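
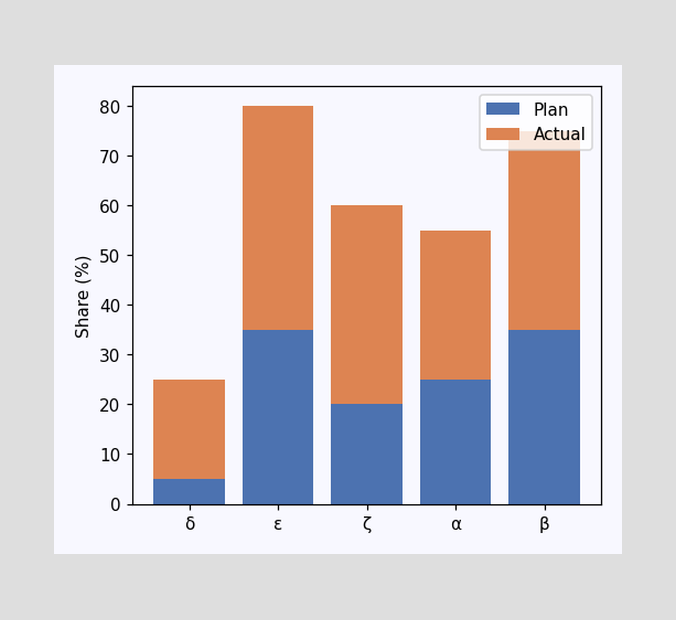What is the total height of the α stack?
55%

The α stack's top reaches 55% on the y-axis.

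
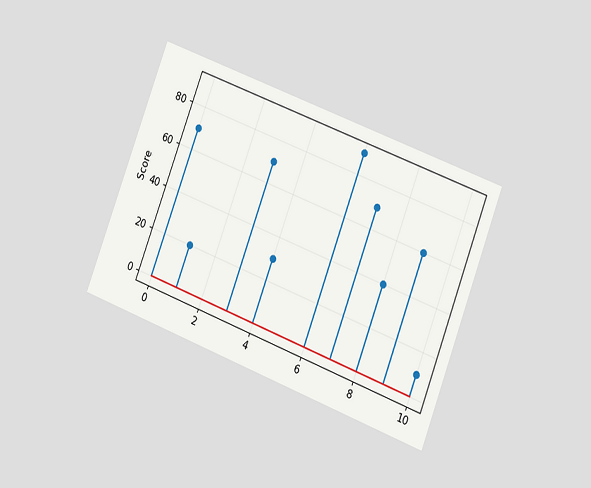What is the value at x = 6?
The chart is tilted about 21° clockwise and viewed at a slight angle. The stem at x=6 reaches 90.

90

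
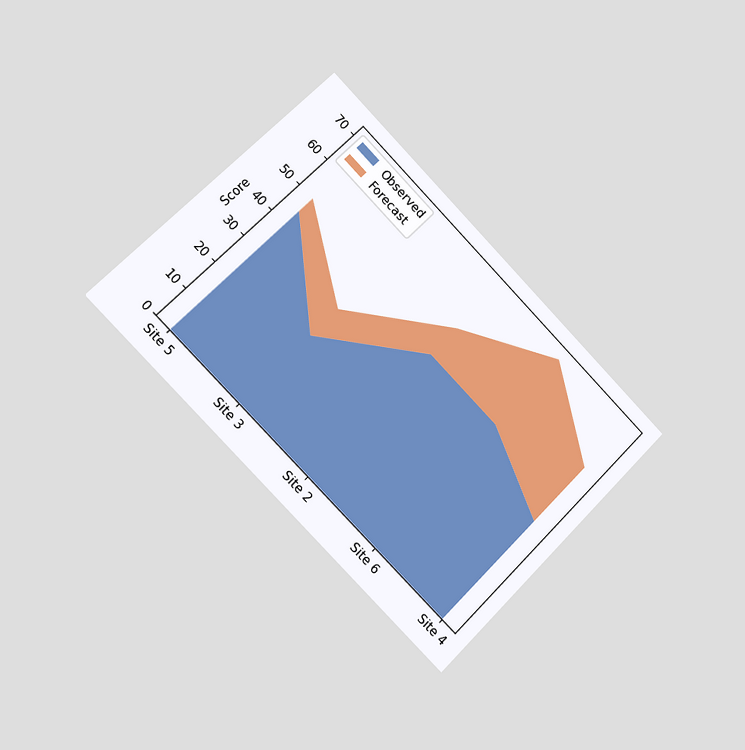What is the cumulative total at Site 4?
55

The chart is tilted about 45° clockwise and viewed slightly from the left. The stacked total at Site 4 reaches 55.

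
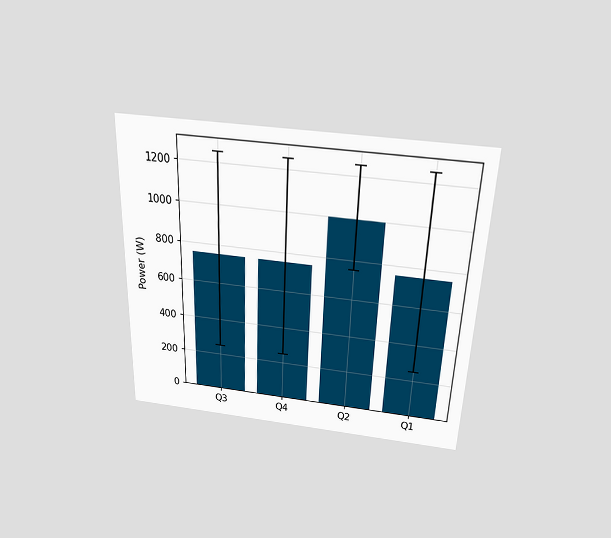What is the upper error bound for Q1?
The chart is viewed slightly from above. The Q1 bar's upper whisker reaches 1250W.

1250W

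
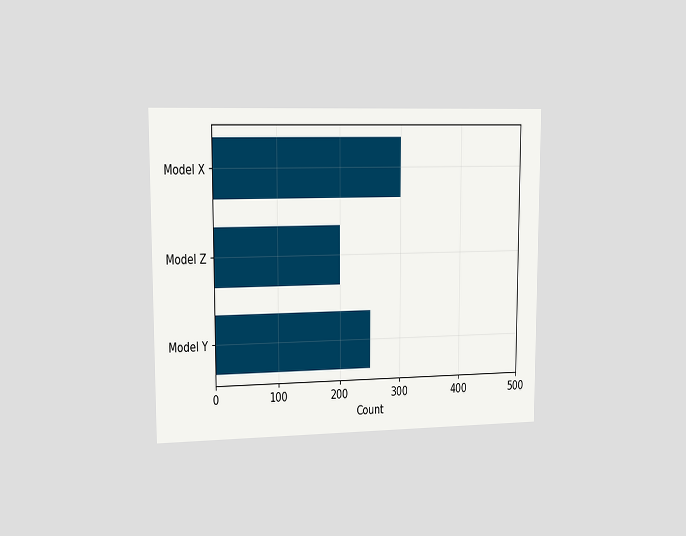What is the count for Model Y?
250

The chart is viewed slightly from the left. Reading along the chart's x-axis, the Model Y bar reaches 250.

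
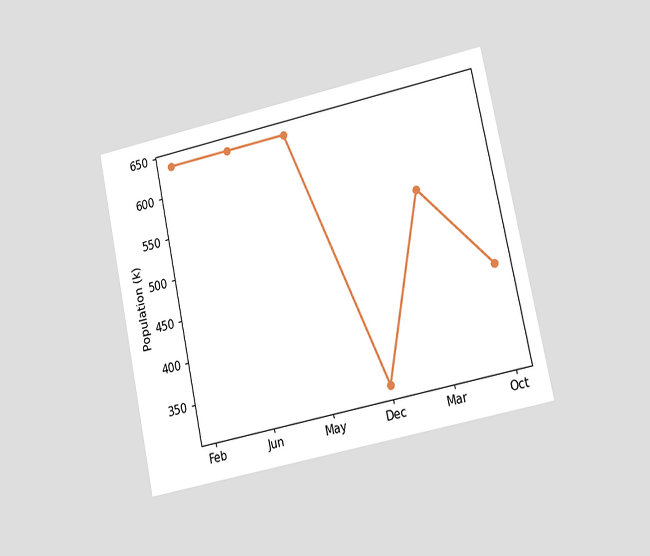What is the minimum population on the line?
318k

The chart is tilted about 12° counter-clockwise and viewed at a slight angle. The lowest point is at Dec, and reading across to the y-axis gives 318k.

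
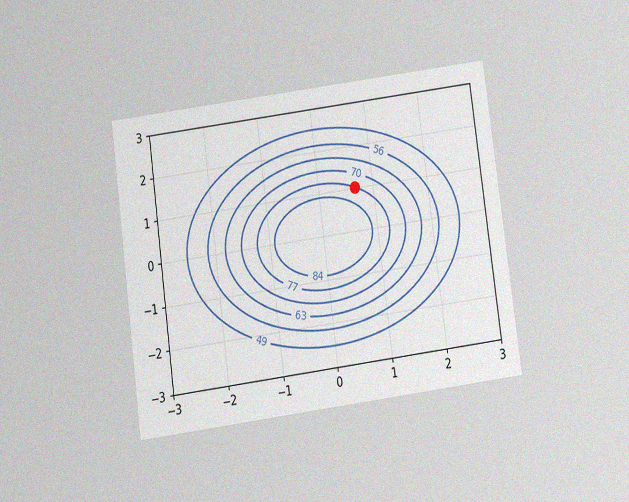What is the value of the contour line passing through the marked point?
77

The chart is tilted about 8° counter-clockwise and viewed slightly from below, with some photo noise. The marked point sits on the contour labelled 77.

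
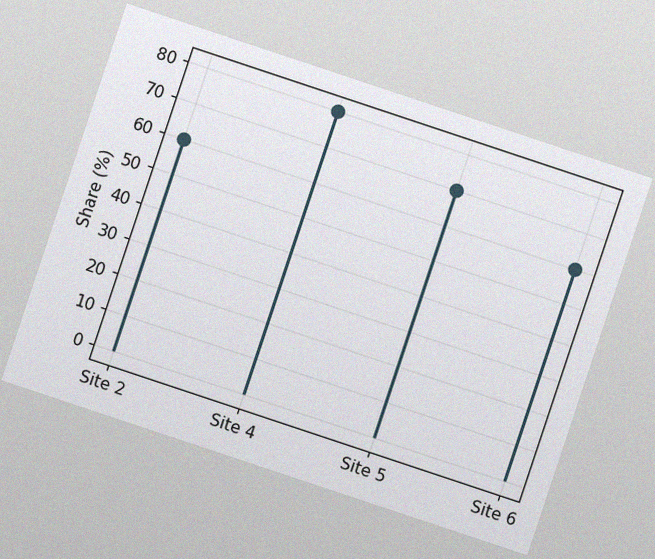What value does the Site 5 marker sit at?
70%

The chart is tilted about 18° clockwise, with some photo noise. The Site 5 marker sits at 70%.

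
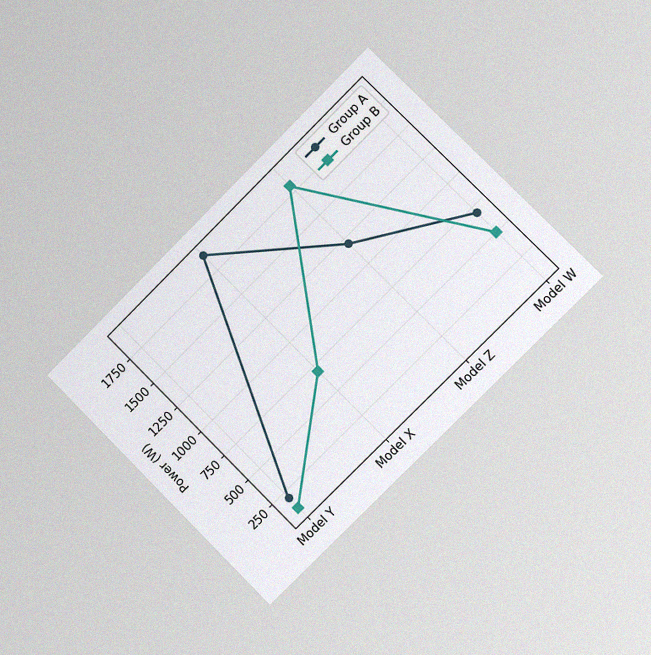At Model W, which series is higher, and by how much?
The chart is tilted about 45° counter-clockwise and viewed slightly from the right, with some photo noise. At Model W, Group A sits above the other line by 200W.

Group A, by 200W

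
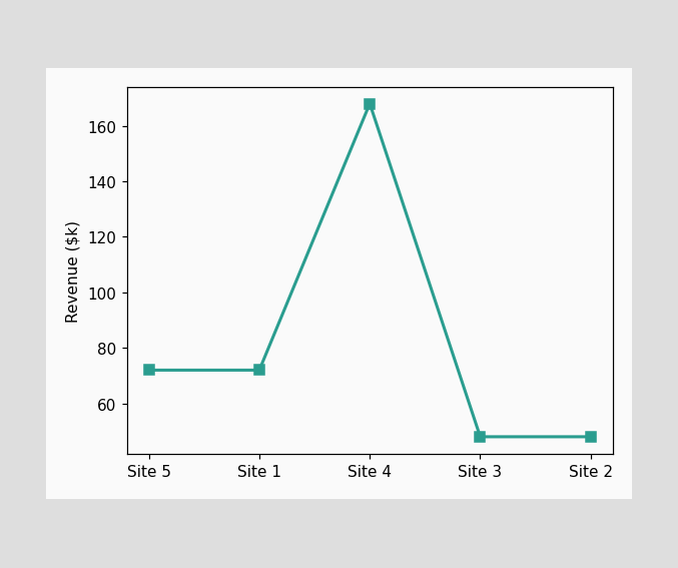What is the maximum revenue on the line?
$168k

The highest point is at Site 4, and reading across to the y-axis gives $168k.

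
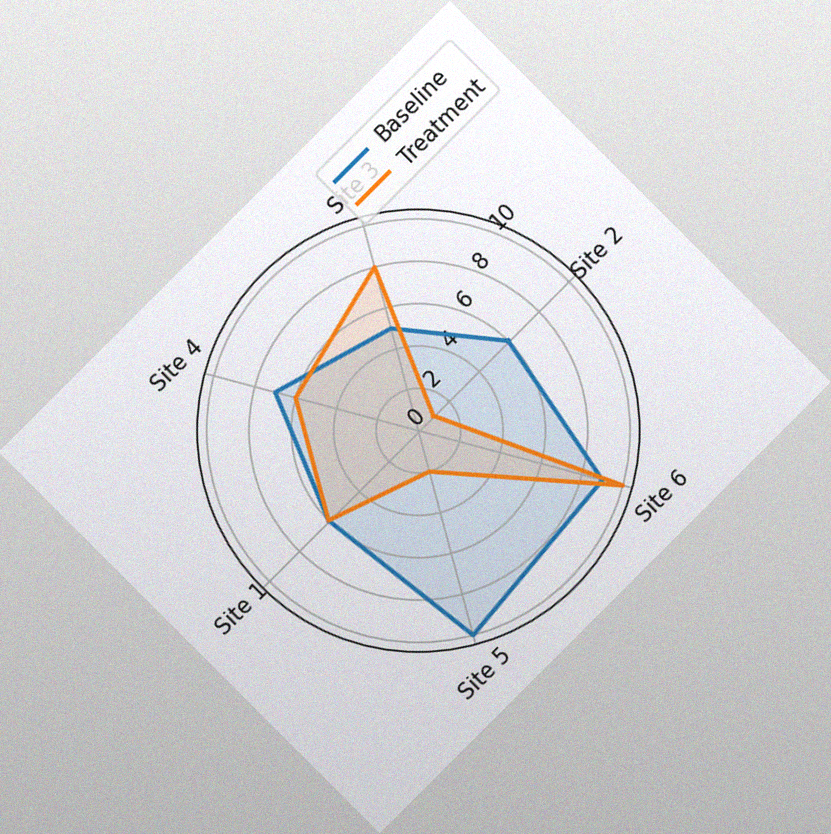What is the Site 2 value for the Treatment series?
The chart is tilted about 45° counter-clockwise, with some photo noise. On the Site 2 axis, Treatment reaches 1.

1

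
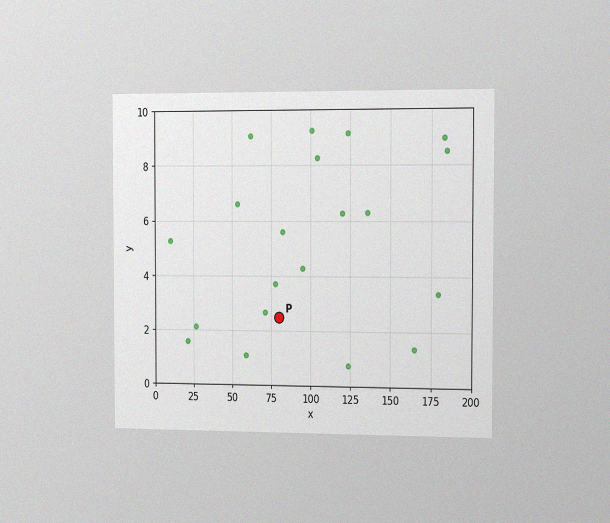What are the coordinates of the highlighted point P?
(80, 2.5)

The chart is viewed slightly from the right, with some photo noise. Following the gridlines from P to each axis, P sits at (80, 2.5).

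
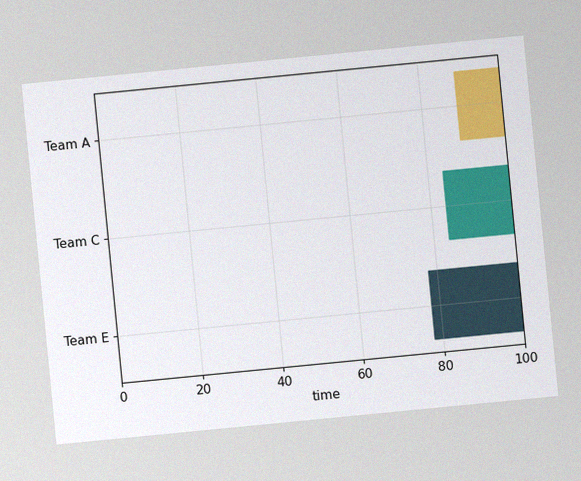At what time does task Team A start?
The chart is tilted about 6° counter-clockwise, with some photo noise. The Team A bar begins at t=89.

89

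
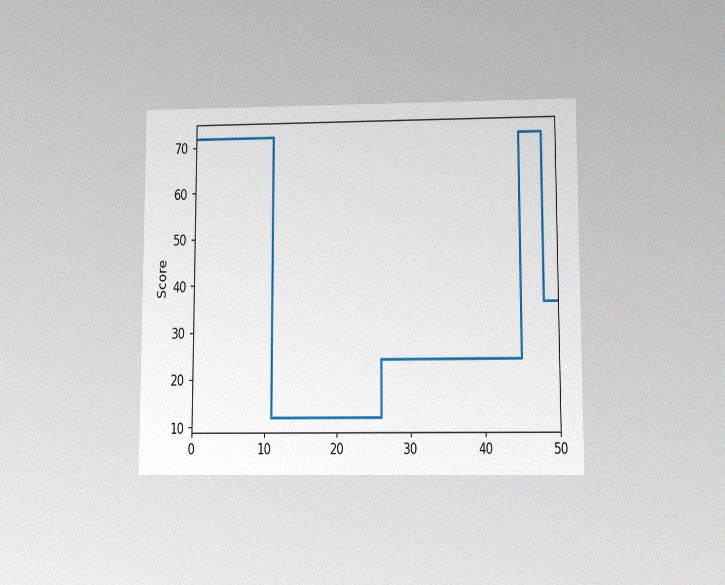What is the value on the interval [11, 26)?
The chart is viewed at a slight angle, with some photo noise. On [11, 26) the step sits at 12.

12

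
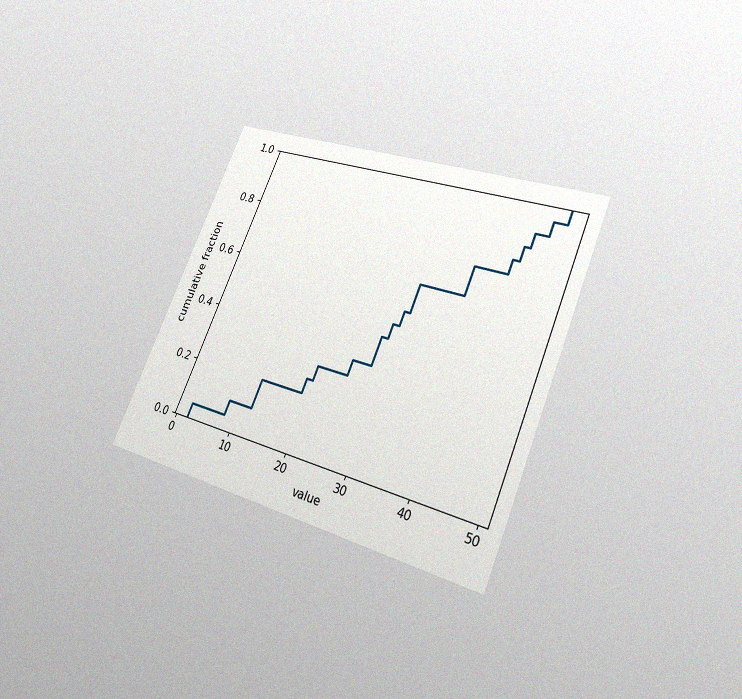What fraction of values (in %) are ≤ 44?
The chart is tilted about 23° clockwise and viewed at a slight angle, with some photo noise. At x=44 the ECDF step is at 85%.

85%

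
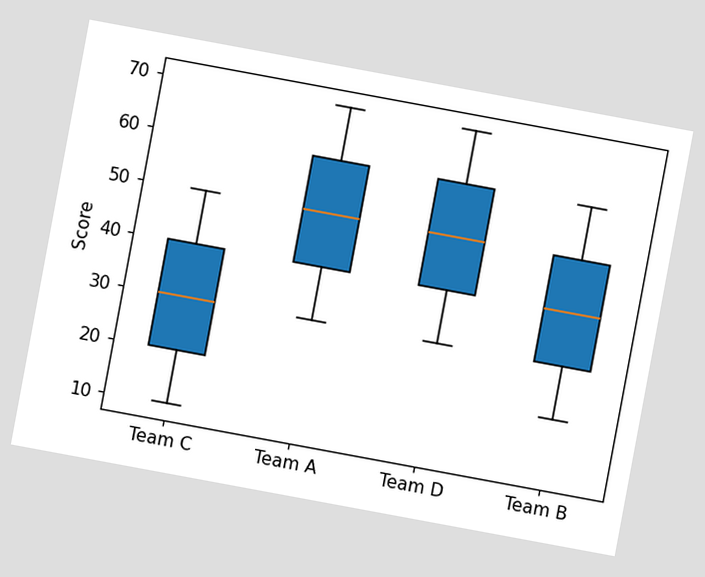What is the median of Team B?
The chart is tilted about 10° clockwise. The median line in the Team B box sits at 40.

40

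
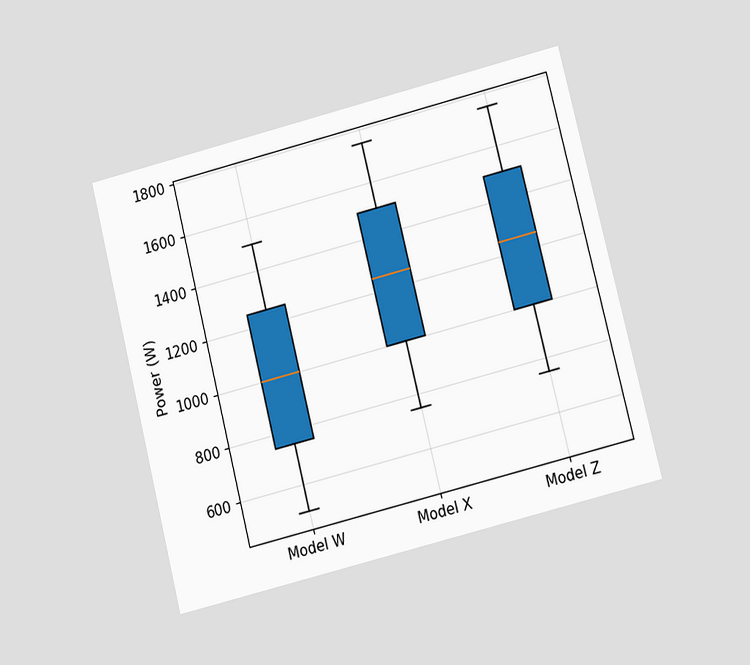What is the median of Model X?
1250W

The chart is tilted about 14° counter-clockwise and viewed at a slight angle. The median line in the Model X box sits at 1250W.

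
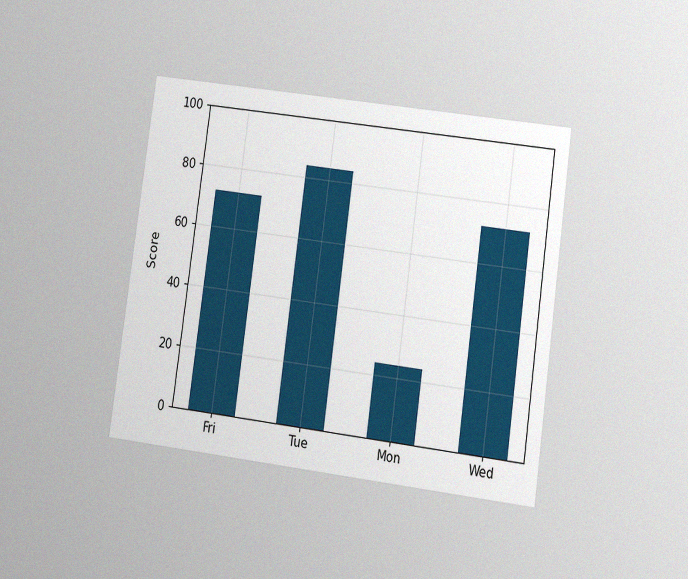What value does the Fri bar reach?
72

The chart is tilted about 8° clockwise and viewed at a slight angle, with some photo noise. Reading along the chart's y-axis, the Fri bar reaches 72.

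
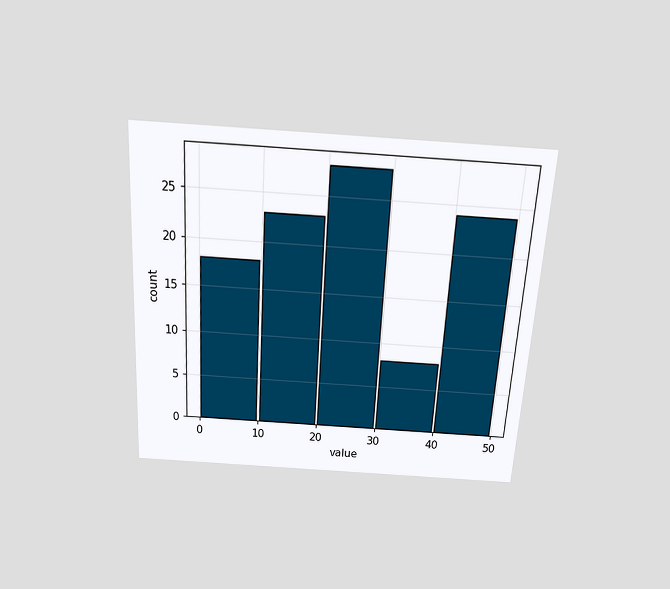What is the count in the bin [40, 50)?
The chart is tilted about 3° clockwise and viewed slightly from above. The [40, 50) bin has height 24.

24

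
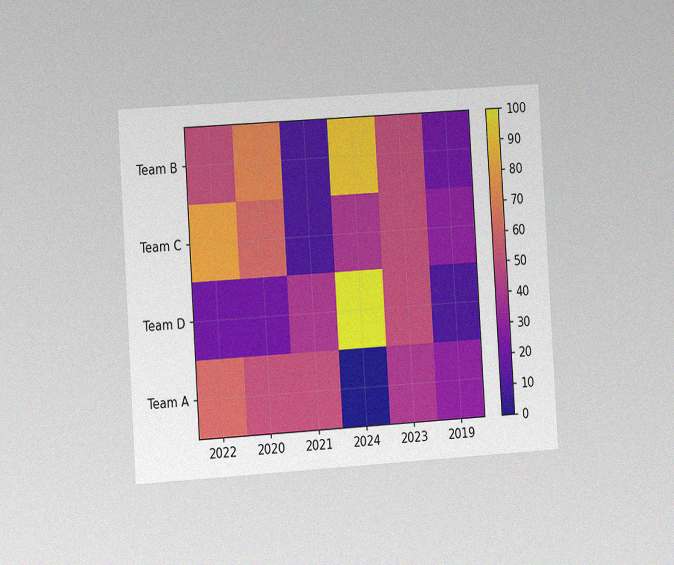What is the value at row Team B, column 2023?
The chart is tilted about 4° counter-clockwise and viewed slightly from the left, with some photo noise. Matching cell (Team B, 2023) against the colorbar gives 50.

50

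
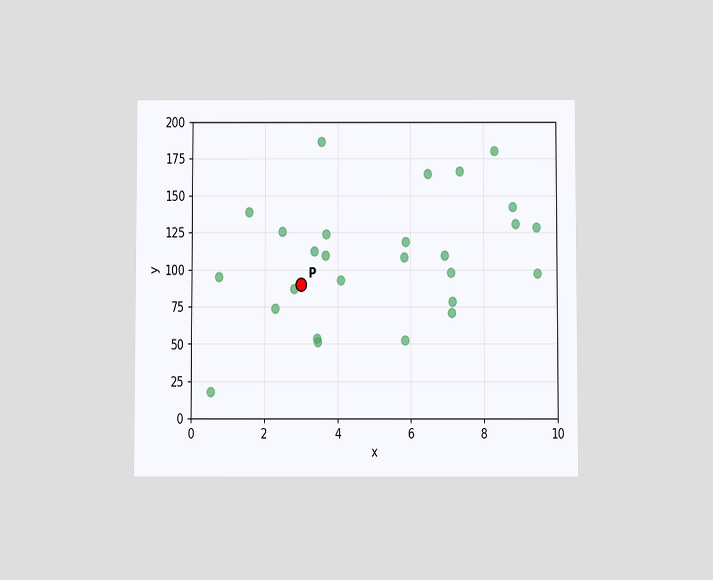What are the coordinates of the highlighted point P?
The chart is viewed slightly from below. Following the gridlines from P to each axis, P sits at (3, 90).

(3, 90)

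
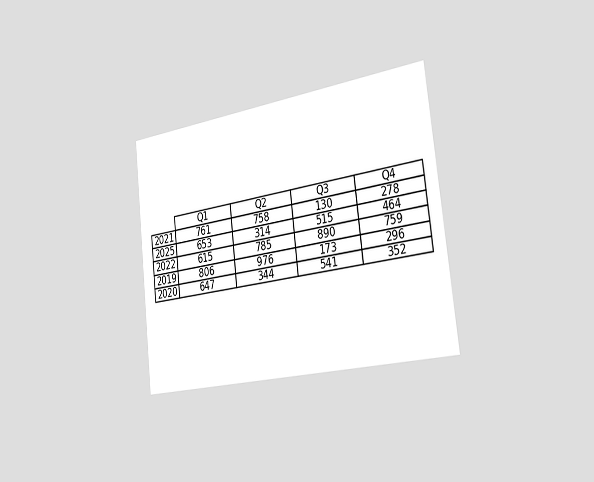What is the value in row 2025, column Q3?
515

The chart is tilted about 7° counter-clockwise and viewed slightly from the right. The (2025, Q3) cell reads 515.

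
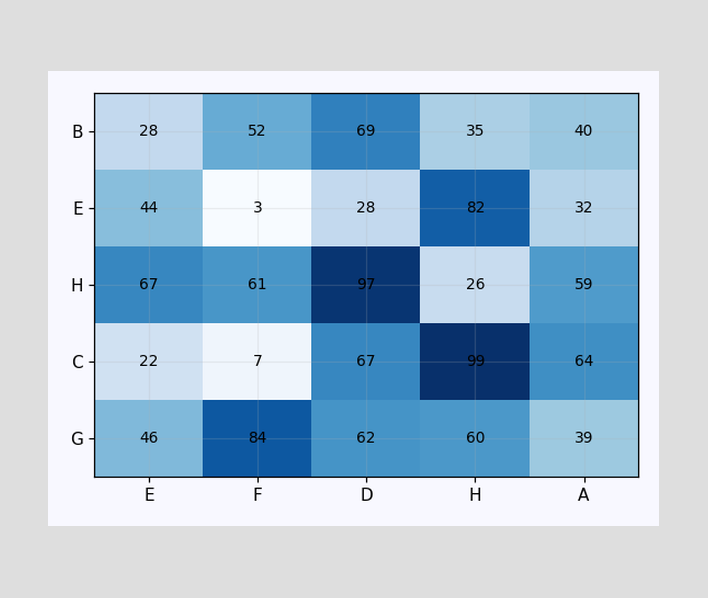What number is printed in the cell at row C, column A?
The (C, A) cell reads 64.

64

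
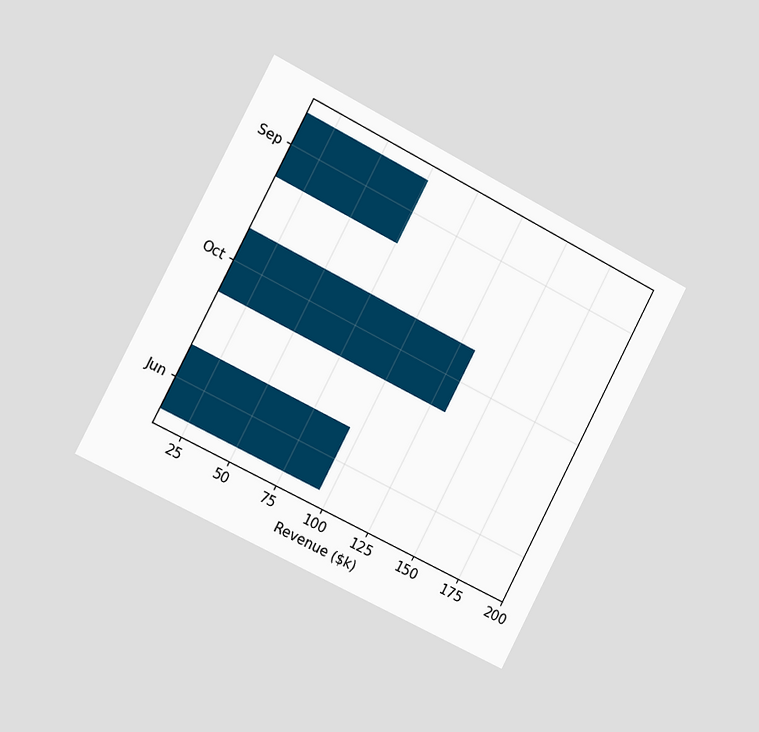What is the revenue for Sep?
$76k

The chart is tilted about 27° clockwise and viewed slightly from the left. Reading along the chart's x-axis, the Sep bar reaches $76k.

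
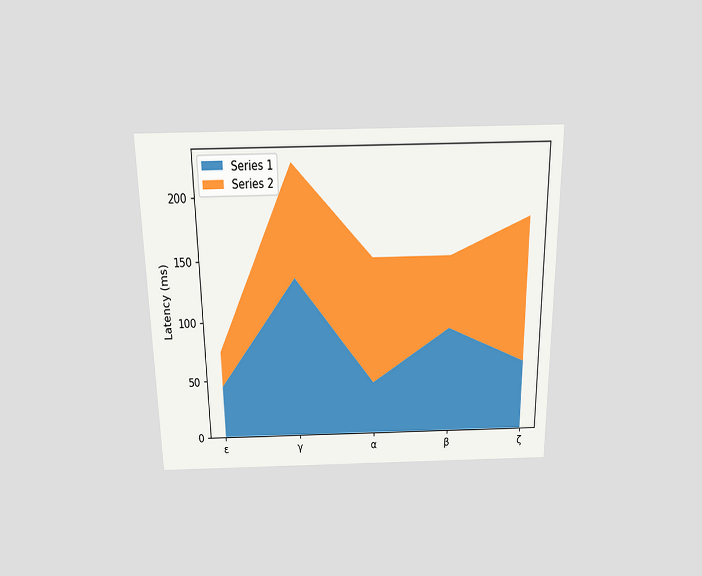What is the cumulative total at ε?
The chart is viewed slightly from above. The stacked total at ε reaches 75ms.

75ms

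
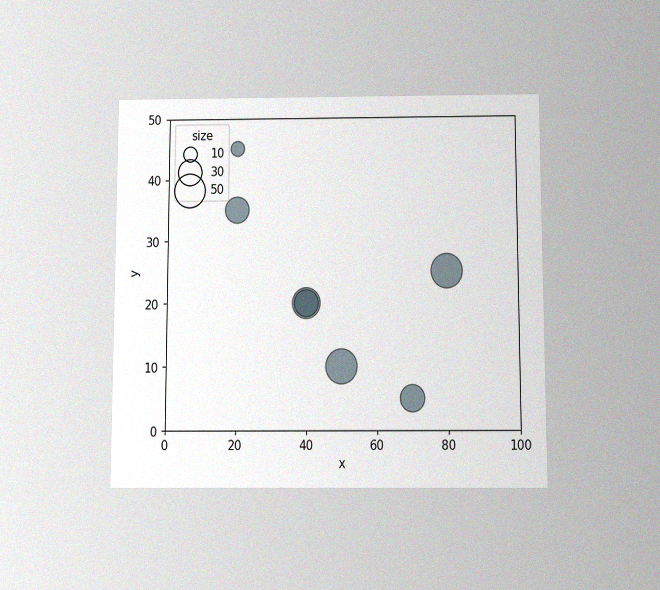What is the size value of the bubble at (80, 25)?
The chart is viewed slightly from below, with some photo noise. Matching the bubble at (80, 25) against the size legend gives 50.

50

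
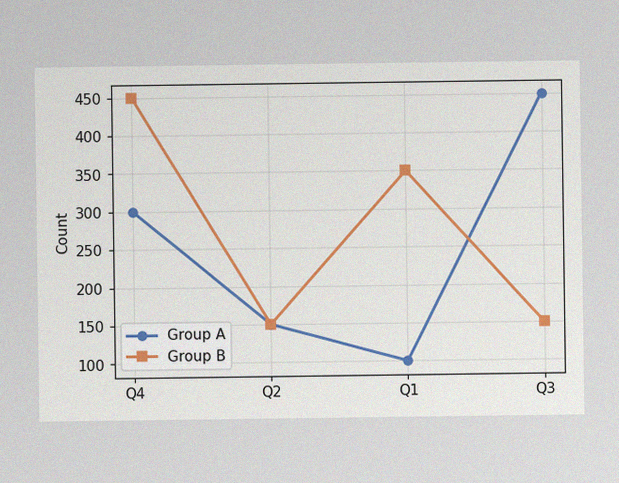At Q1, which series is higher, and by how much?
Group B, by 250

The image has some photo noise and uneven lighting. At Q1, Group B sits above the other line by 250.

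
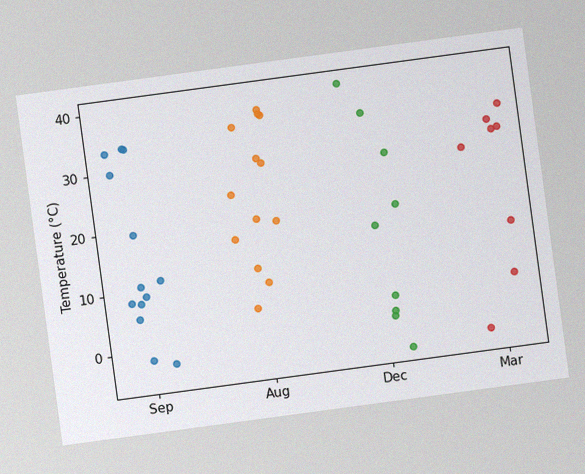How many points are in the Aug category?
13

The chart is tilted about 8° counter-clockwise, with some photo noise. Counting the markers in the Aug column gives 13.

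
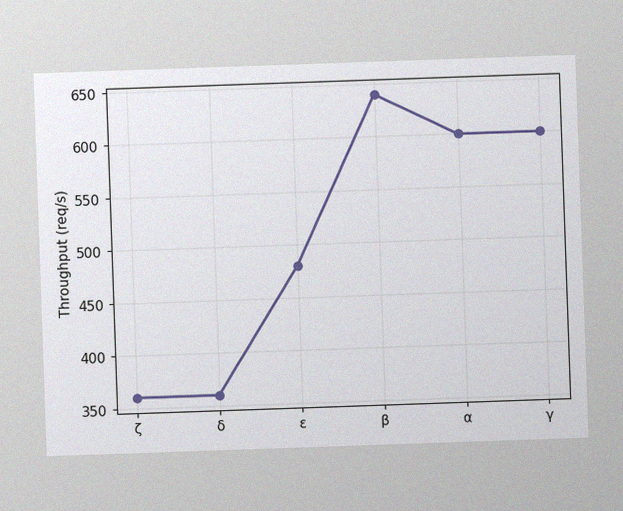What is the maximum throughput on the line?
The image has some photo noise and uneven lighting. The highest point is at β, and reading across to the y-axis gives 640req/s.

640req/s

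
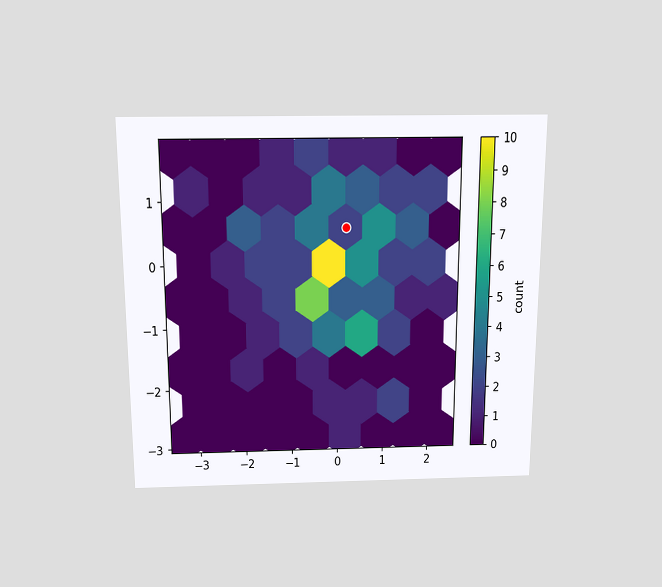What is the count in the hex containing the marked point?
2

The chart is viewed slightly from above. The marked hex reads 2 on the colorbar.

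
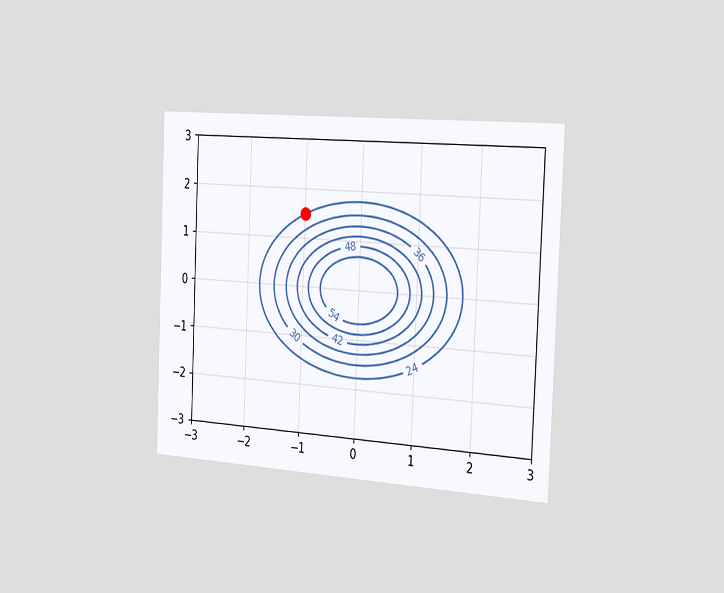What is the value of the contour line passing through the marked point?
The chart is tilted about 2° clockwise and viewed slightly from the right. The marked point sits on the contour labelled 24.

24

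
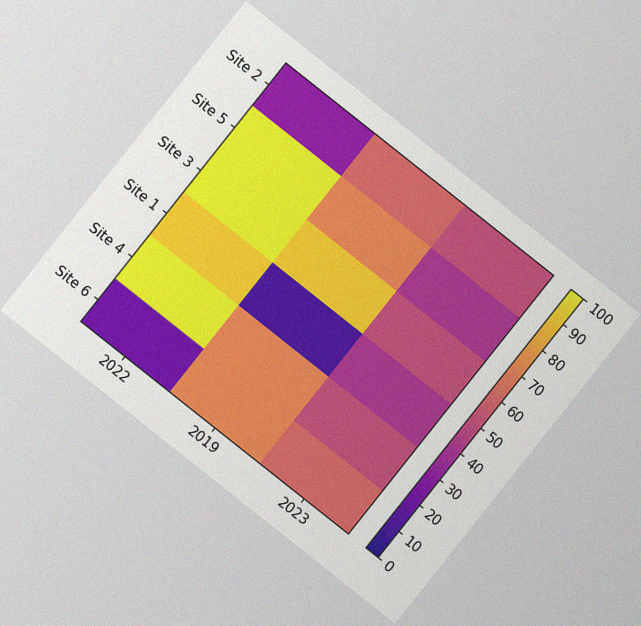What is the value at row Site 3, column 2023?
50

The chart is tilted about 38° clockwise, with some photo noise. Matching cell (Site 3, 2023) against the colorbar gives 50.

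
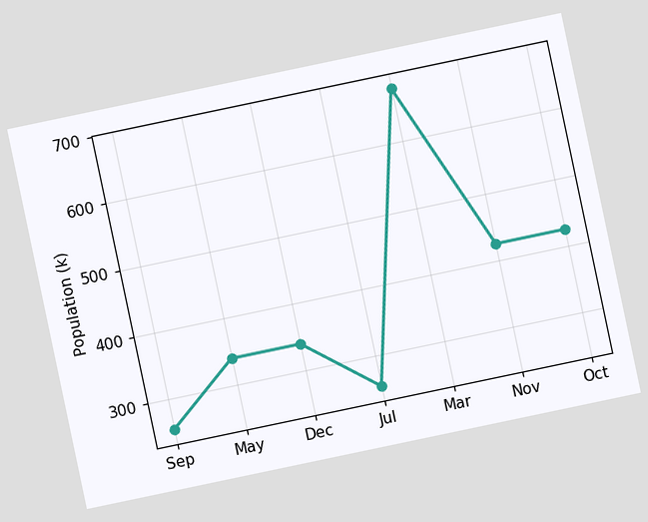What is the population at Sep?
The chart is tilted about 12° counter-clockwise. At Sep, the line is at 255k.

255k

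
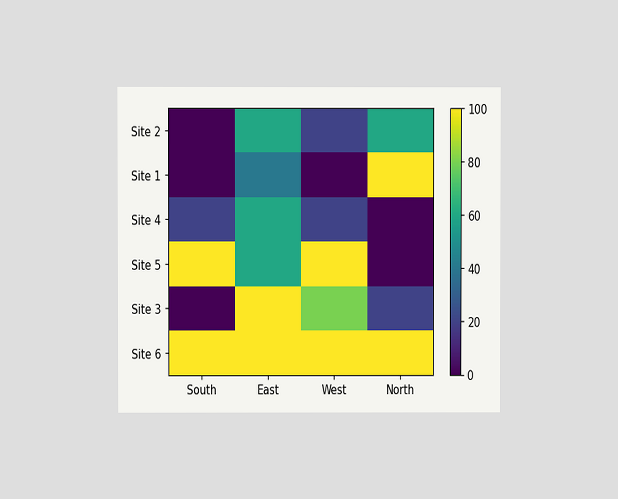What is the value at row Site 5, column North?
0

The chart is viewed at a slight angle. Matching cell (Site 5, North) against the colorbar gives 0.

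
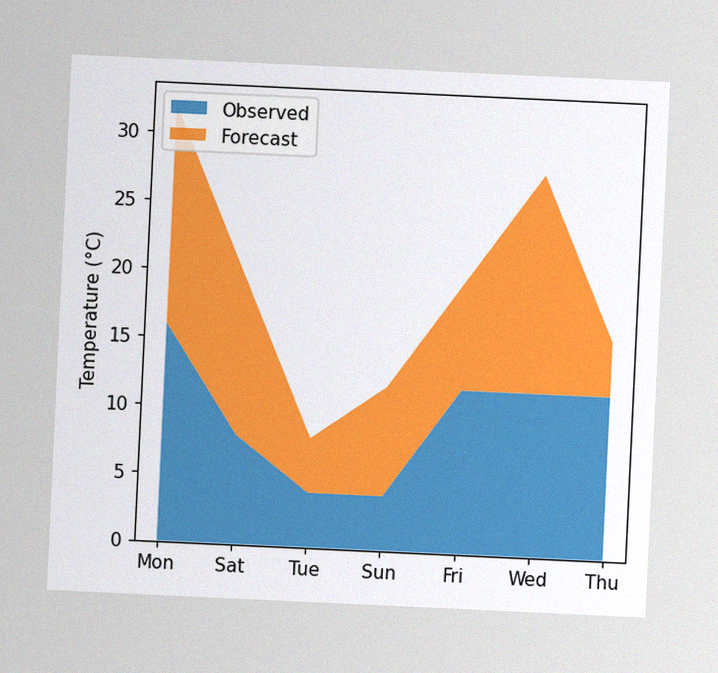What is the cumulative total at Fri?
20°C

The chart is tilted about 3° clockwise, with some photo noise. The stacked total at Fri reaches 20°C.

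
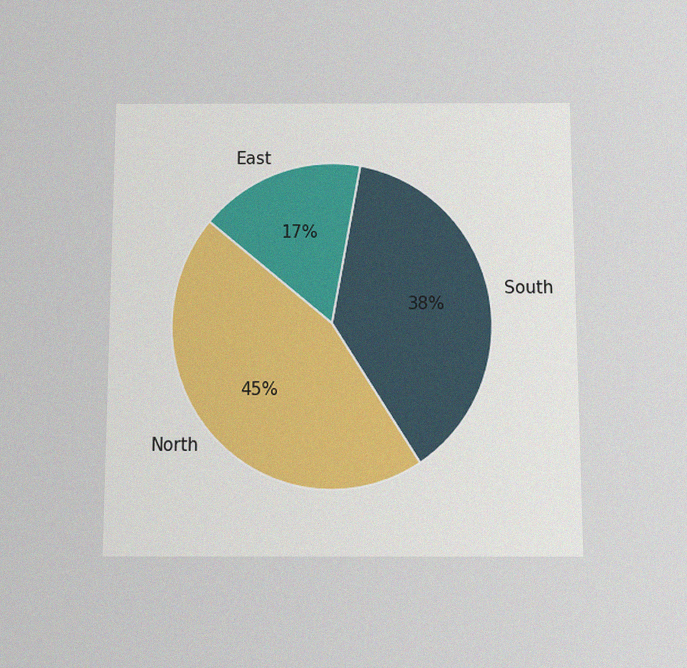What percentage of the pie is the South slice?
The chart is viewed slightly from below, with some photo noise. The South slice takes up 38% of the pie.

38%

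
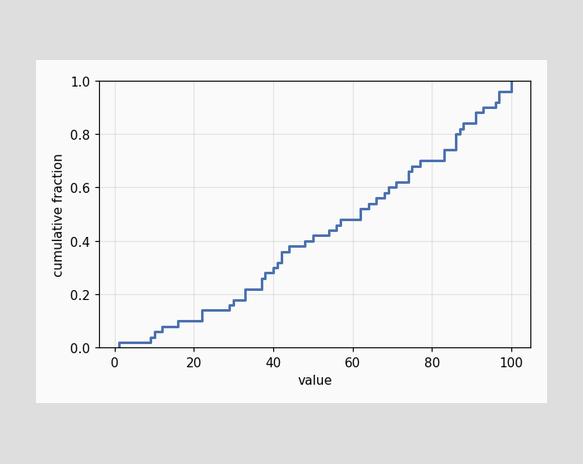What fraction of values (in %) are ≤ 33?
22%

At x=33 the ECDF step is at 22%.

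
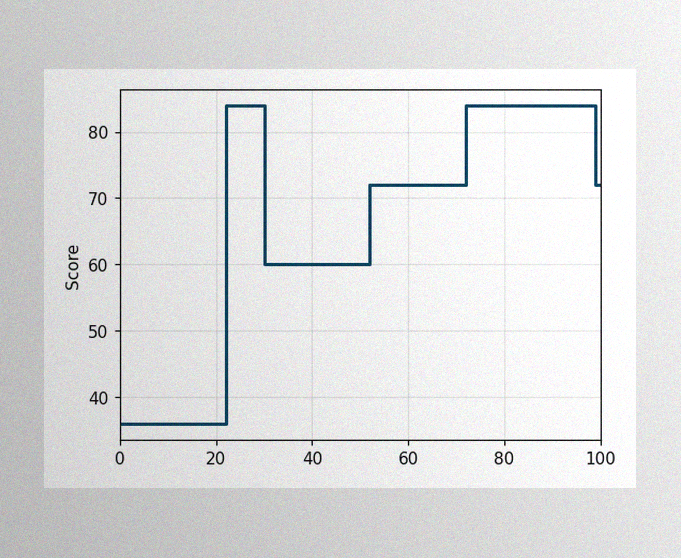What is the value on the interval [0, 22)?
36

The image has some photo noise and uneven lighting. On [0, 22) the step sits at 36.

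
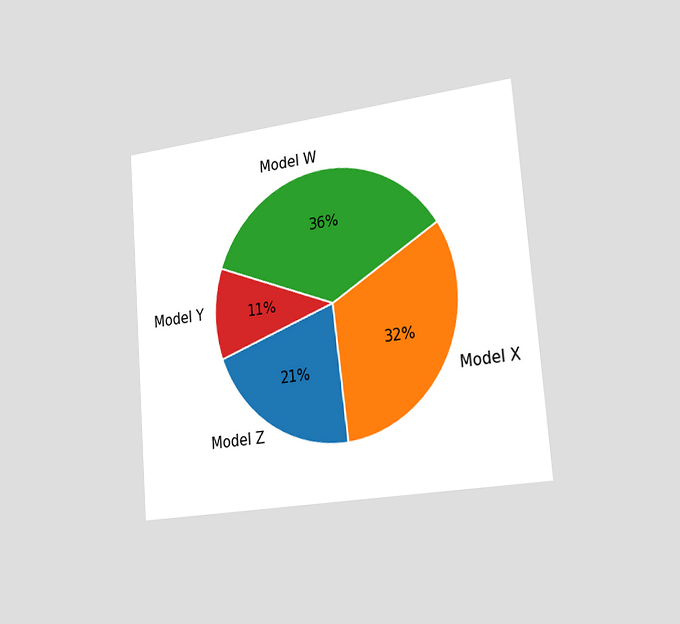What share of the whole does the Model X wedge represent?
The chart is tilted about 5° counter-clockwise and viewed slightly from the right. The Model X slice takes up 32% of the pie.

32%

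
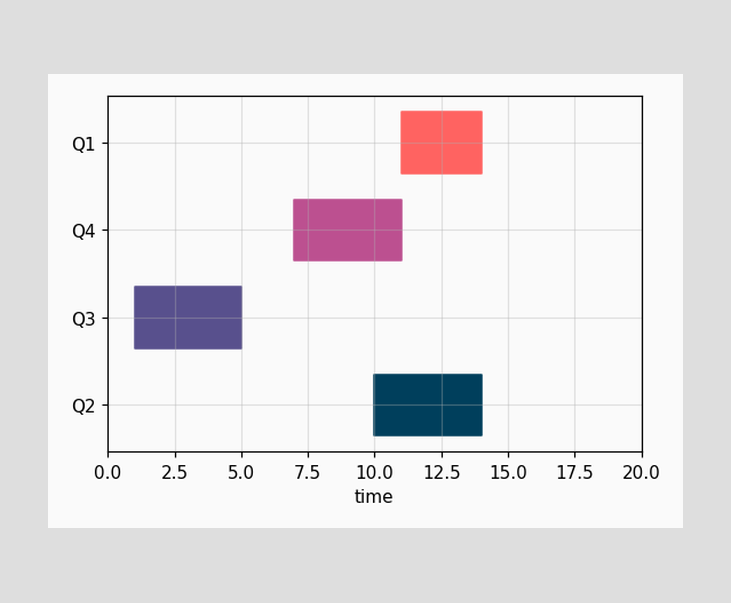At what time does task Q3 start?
The Q3 bar begins at t=1.

1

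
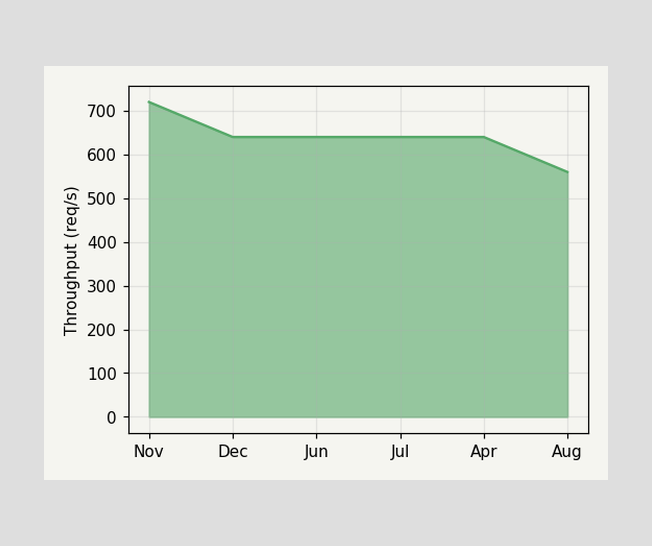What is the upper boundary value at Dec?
At Dec the upper boundary is at 640req/s.

640req/s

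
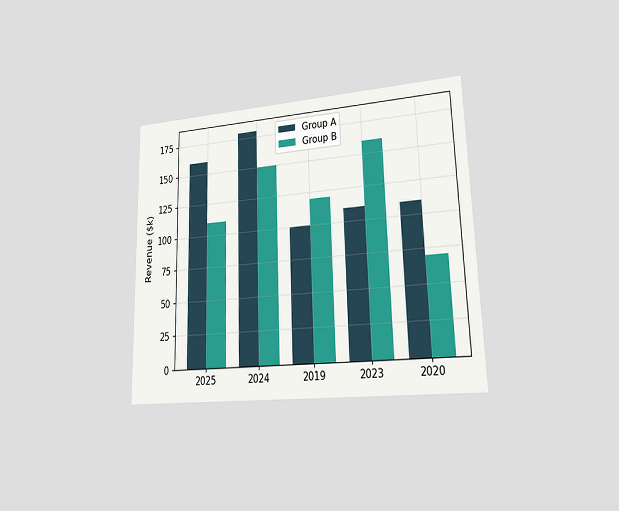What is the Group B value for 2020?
$70k

The chart is viewed at a slight angle. The Group B bar at 2020 reaches $70k on the y-axis.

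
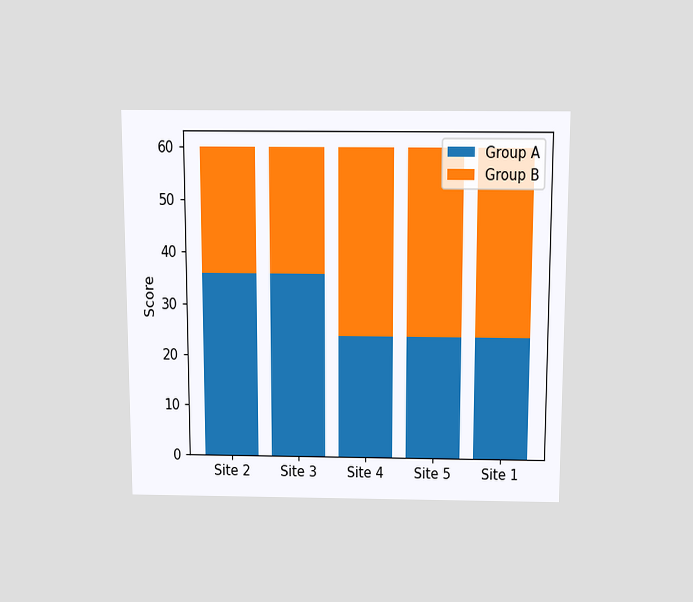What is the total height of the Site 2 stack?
The chart is viewed slightly from above. The Site 2 stack's top reaches 60 on the y-axis.

60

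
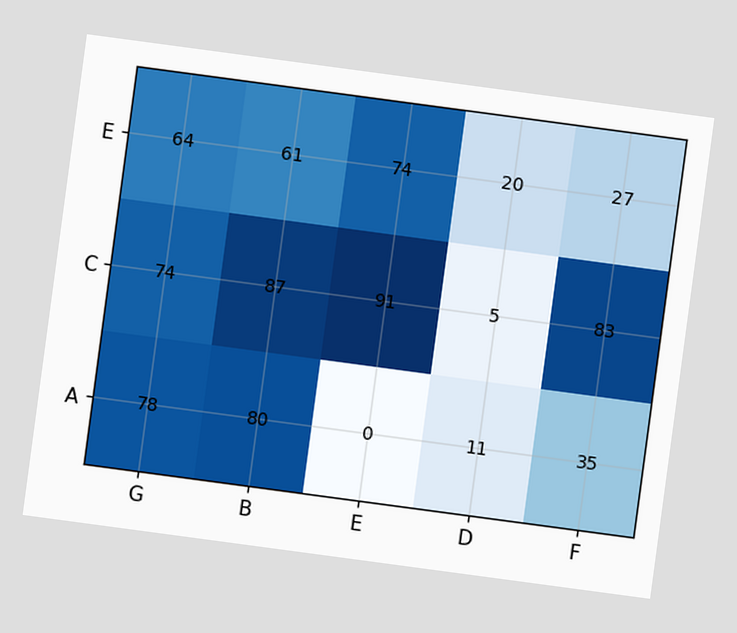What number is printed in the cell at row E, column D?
The chart is tilted about 8° clockwise. The (E, D) cell reads 20.

20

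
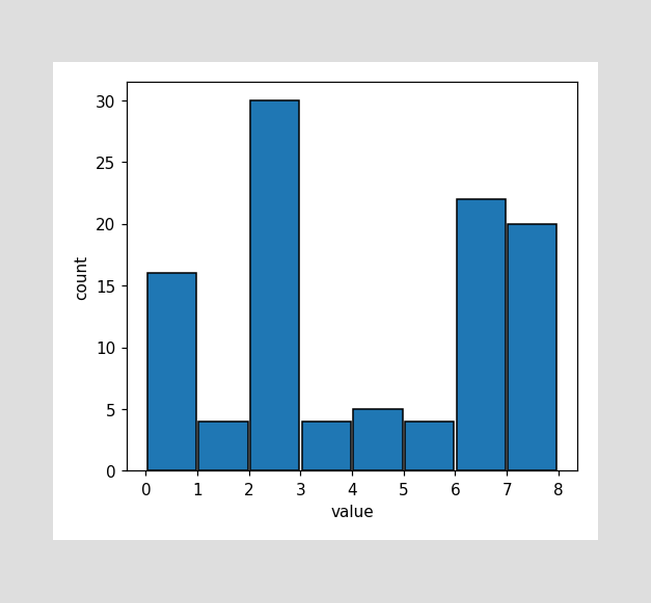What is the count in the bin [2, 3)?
The [2, 3) bin has height 30.

30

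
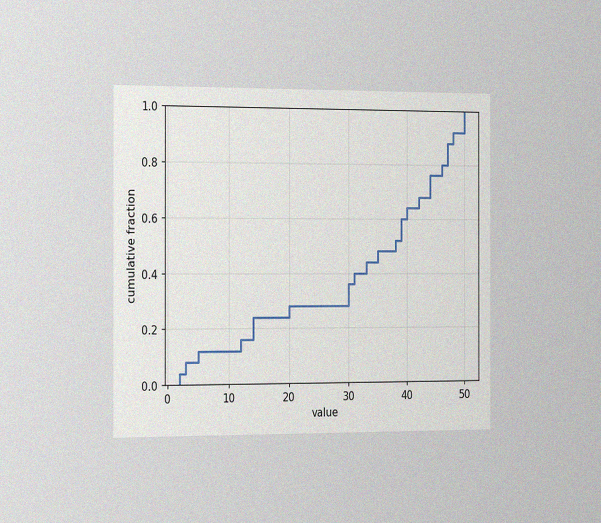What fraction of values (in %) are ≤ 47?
88%

The chart is viewed slightly from the left, with some photo noise. At x=47 the ECDF step is at 88%.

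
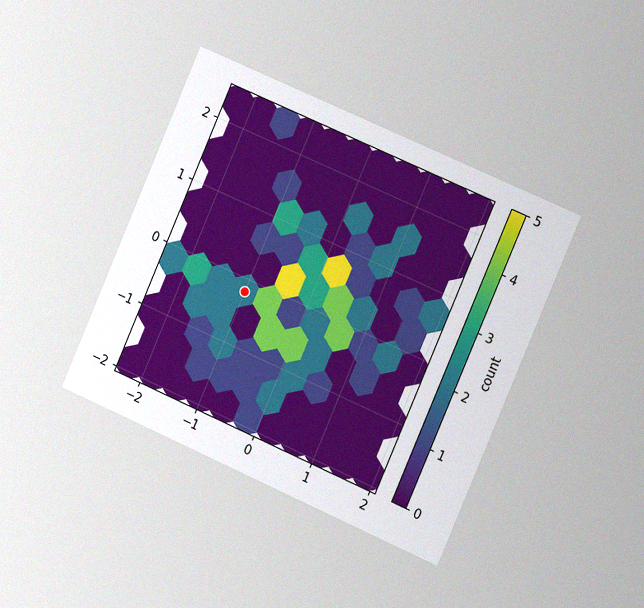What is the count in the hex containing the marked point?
The chart is tilted about 24° clockwise and viewed slightly from the right, with some photo noise. The marked hex reads 2 on the colorbar.

2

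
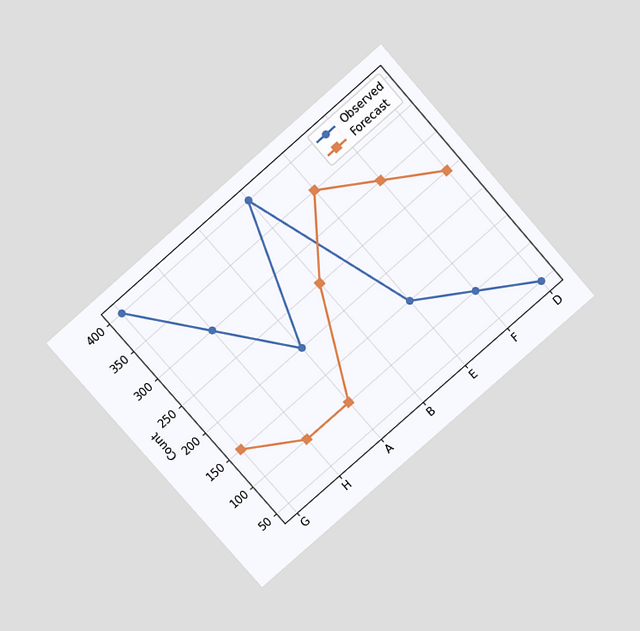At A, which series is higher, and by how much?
Observed, by 100

The chart is tilted about 41° counter-clockwise and viewed slightly from above. At A, Observed sits above the other line by 100.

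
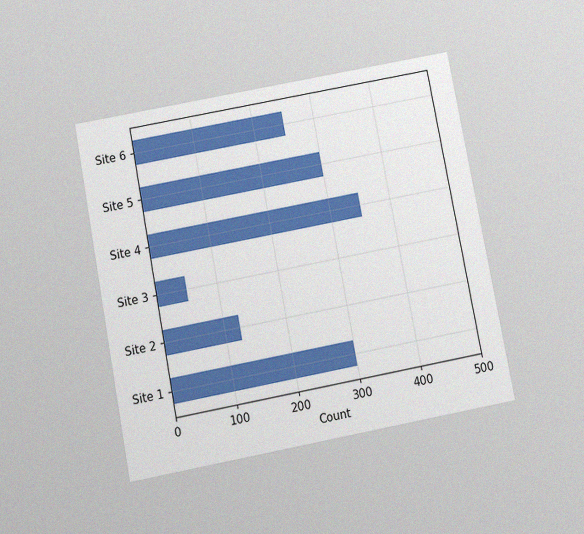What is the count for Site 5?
300

The chart is tilted about 11° counter-clockwise and viewed slightly from below, with some photo noise. Reading along the chart's x-axis, the Site 5 bar reaches 300.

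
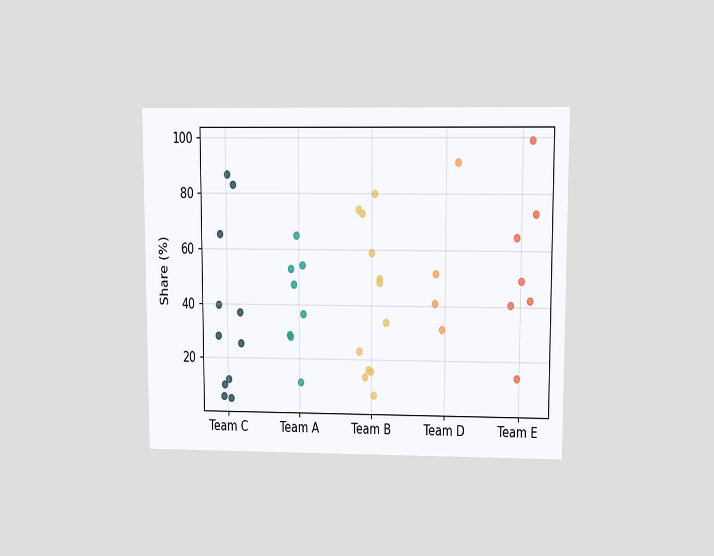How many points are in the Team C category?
11

The chart is viewed at a slight angle. Counting the markers in the Team C column gives 11.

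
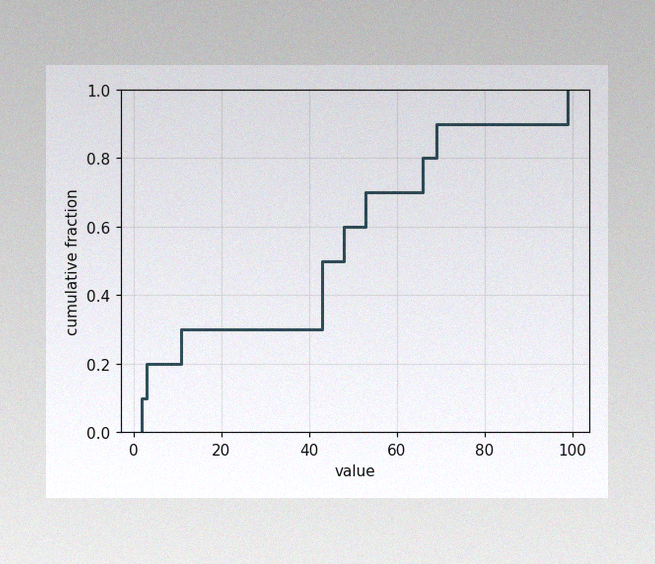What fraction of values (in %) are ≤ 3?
The image has some photo noise and uneven lighting. At x=3 the ECDF step is at 20%.

20%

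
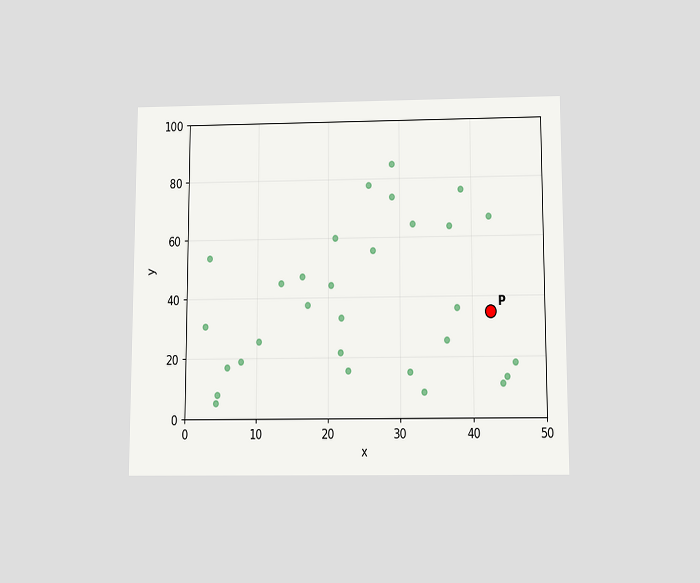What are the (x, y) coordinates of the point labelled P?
The chart is viewed slightly from below. Following the gridlines from P to each axis, P sits at (42.5, 35).

(42.5, 35)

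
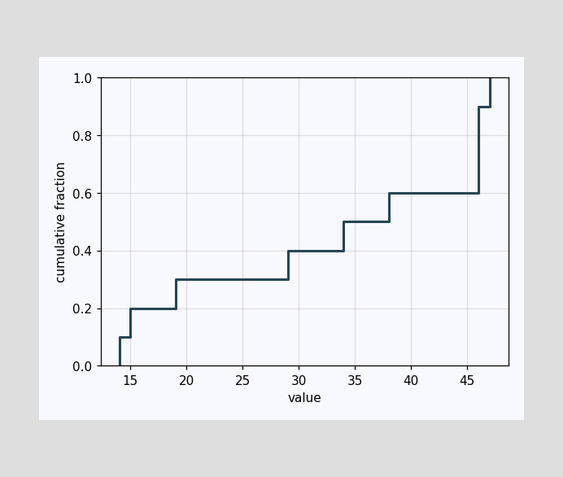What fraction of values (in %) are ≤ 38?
60%

At x=38 the ECDF step is at 60%.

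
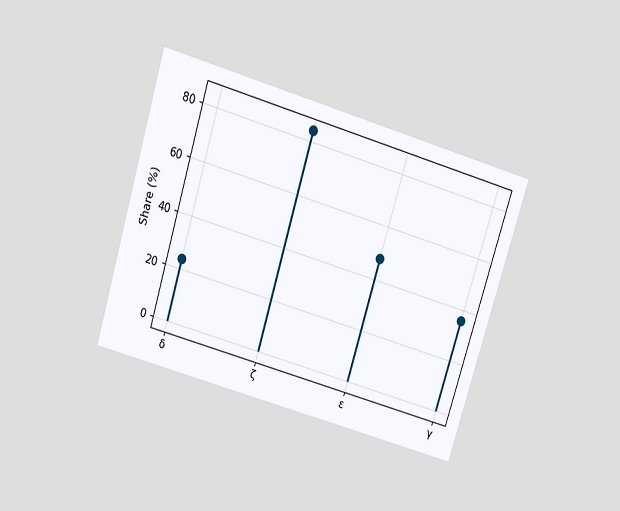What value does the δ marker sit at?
The chart is tilted about 17° clockwise and viewed slightly from above. The δ marker sits at 24%.

24%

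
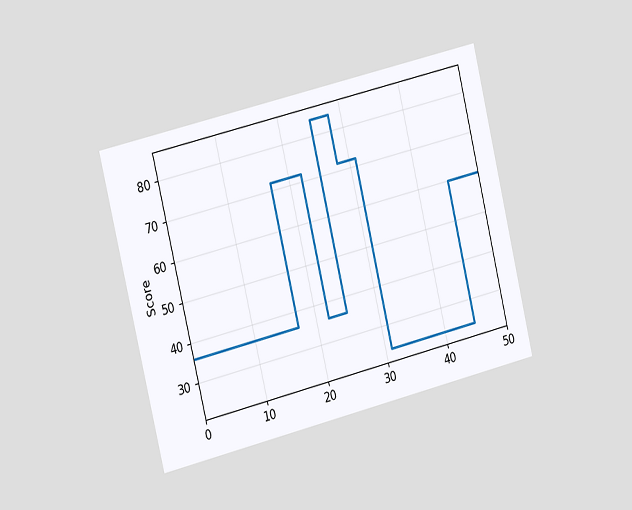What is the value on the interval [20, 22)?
The chart is tilted about 14° counter-clockwise and viewed slightly from the left. On [20, 22) the step sits at 72.

72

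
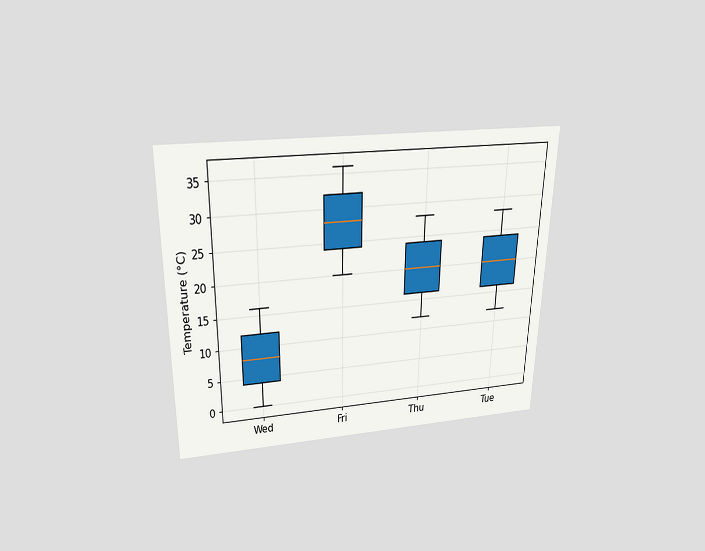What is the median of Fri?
28°C

The chart is viewed slightly from above. The median line in the Fri box sits at 28°C.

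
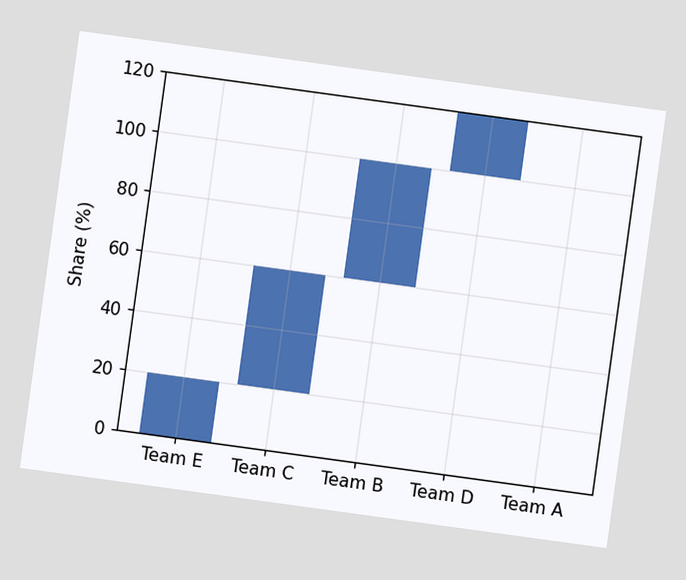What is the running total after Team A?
The chart is tilted about 8° clockwise. After Team A the running total reaches 120%.

120%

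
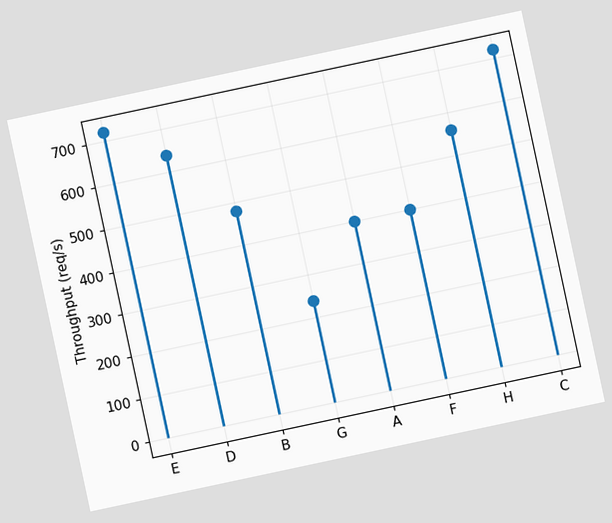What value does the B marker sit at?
480req/s

The chart is tilted about 12° counter-clockwise. The B marker sits at 480req/s.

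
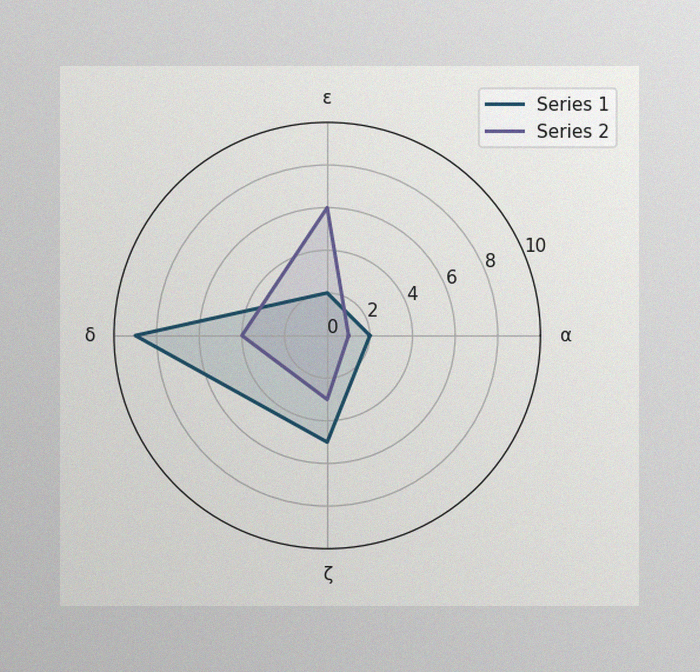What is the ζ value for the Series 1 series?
5

The image has some photo noise and uneven lighting. On the ζ axis, Series 1 reaches 5.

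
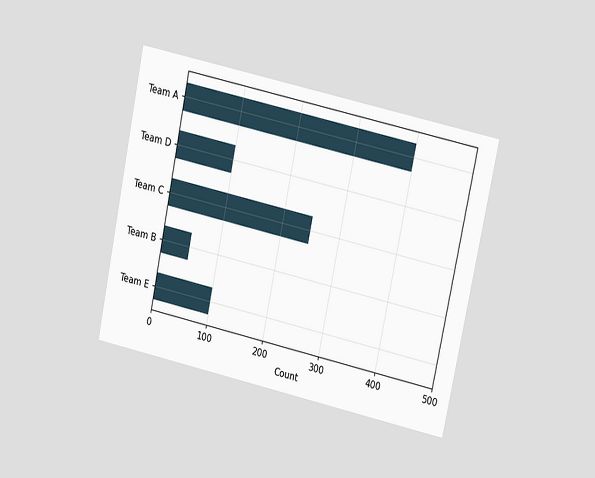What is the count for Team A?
The chart is tilted about 12° clockwise and viewed at a slight angle. Reading along the chart's x-axis, the Team A bar reaches 400.

400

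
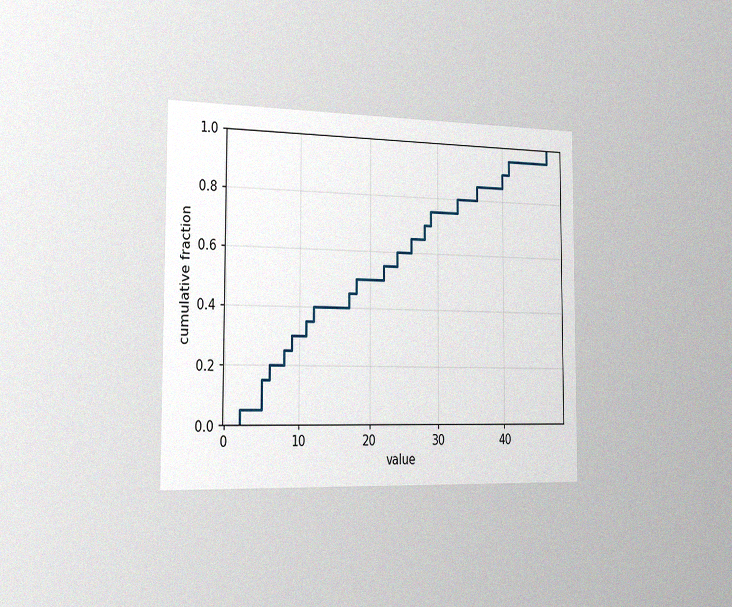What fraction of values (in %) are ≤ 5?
15%

The chart is viewed slightly from the left, with some photo noise. At x=5 the ECDF step is at 15%.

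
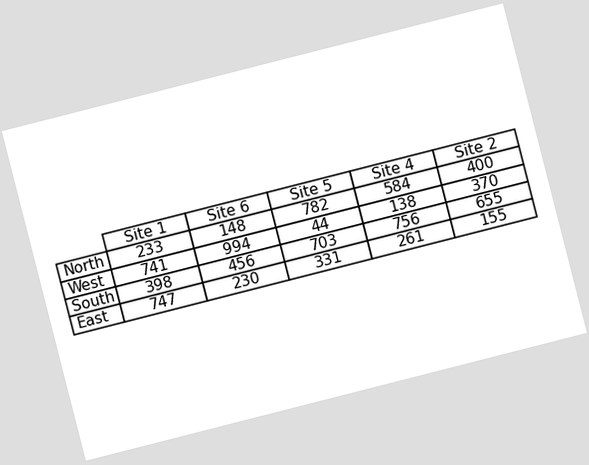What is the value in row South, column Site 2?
655

The chart is tilted about 14° counter-clockwise. The (South, Site 2) cell reads 655.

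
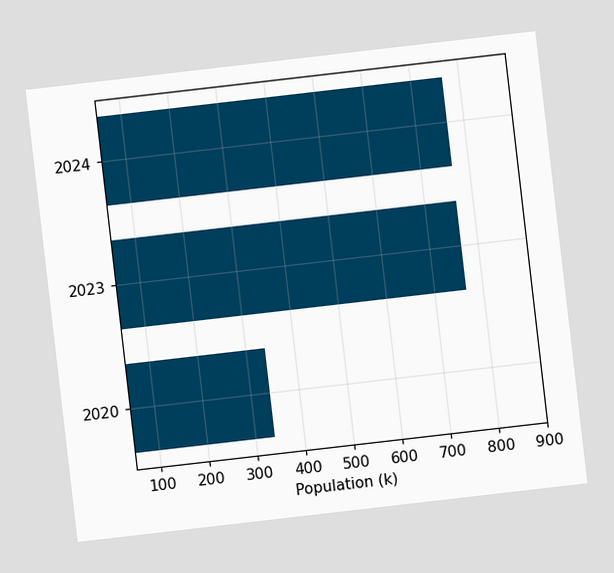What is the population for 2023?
765k

The chart is tilted about 7° counter-clockwise. Reading along the chart's x-axis, the 2023 bar reaches 765k.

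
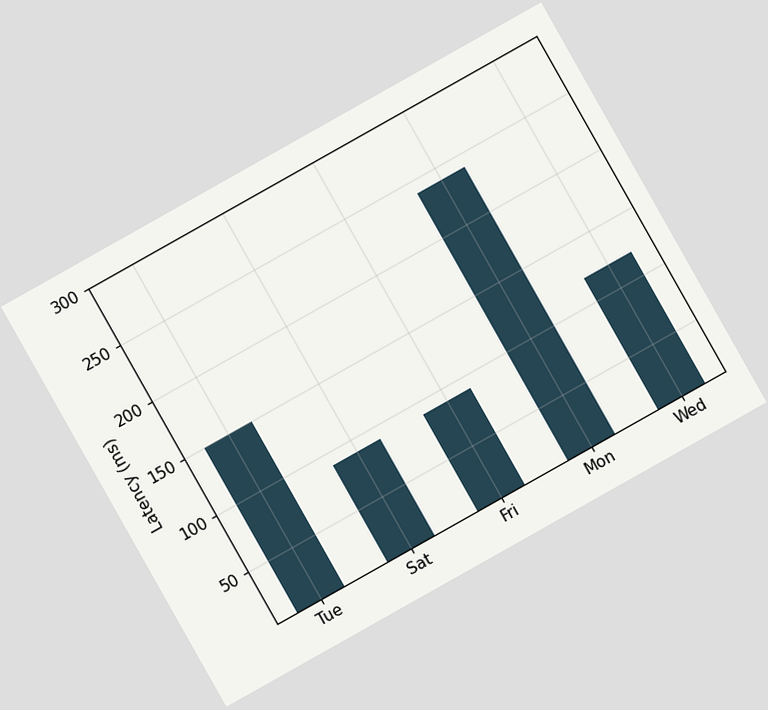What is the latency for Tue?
150ms

The chart is tilted about 29° counter-clockwise. Reading along the chart's y-axis, the Tue bar reaches 150ms.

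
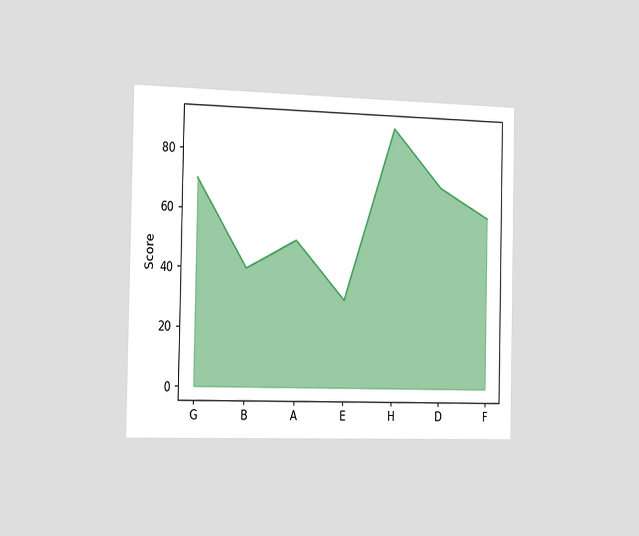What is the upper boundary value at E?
30

The chart is viewed slightly from the left. At E the upper boundary is at 30.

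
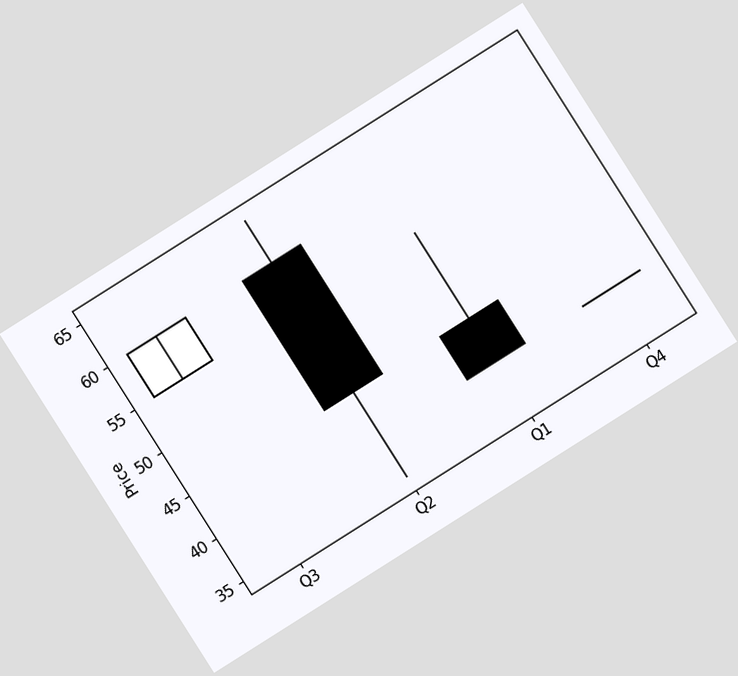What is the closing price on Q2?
The chart is tilted about 32° counter-clockwise. The Q2 candle closes at 45.

45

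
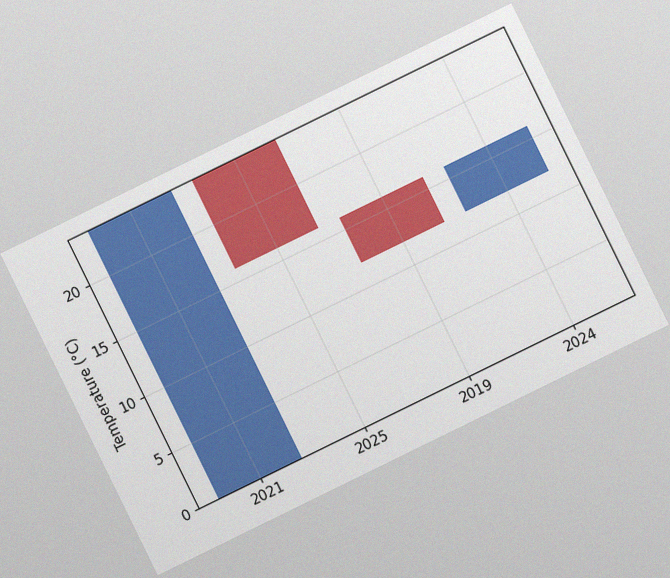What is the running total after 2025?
16°C

The chart is tilted about 26° counter-clockwise, with some photo noise. After 2025 the running total reaches 16°C.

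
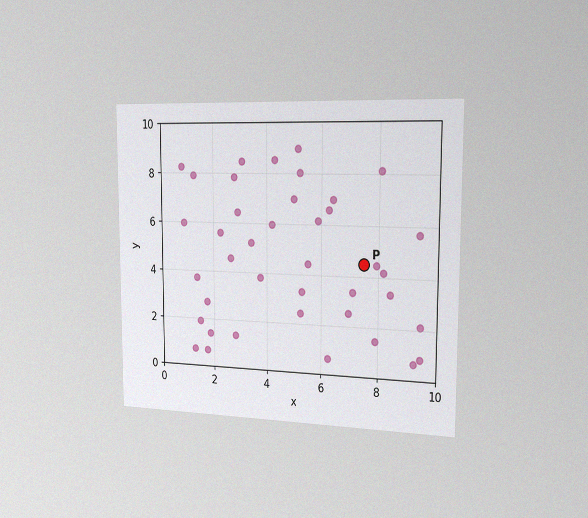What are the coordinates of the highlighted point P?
The chart is viewed slightly from the right, with some photo noise. Following the gridlines from P to each axis, P sits at (7.5, 4.5).

(7.5, 4.5)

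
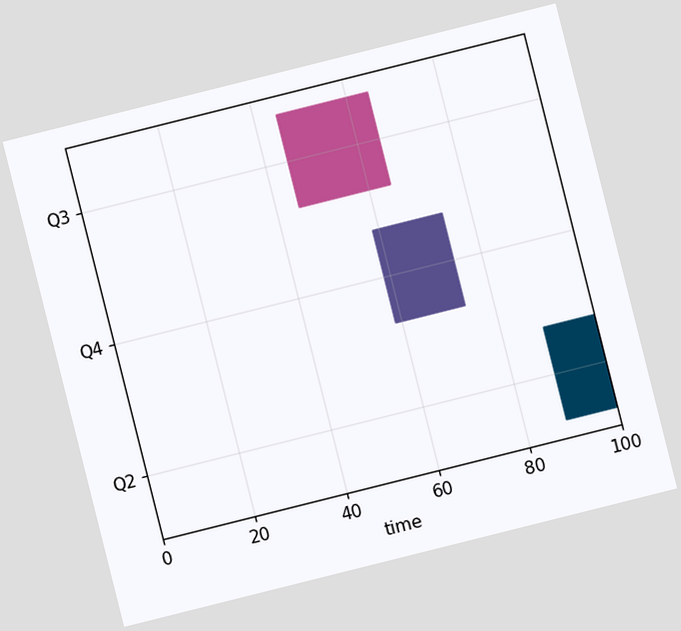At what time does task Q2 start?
89

The chart is tilted about 14° counter-clockwise. The Q2 bar begins at t=89.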